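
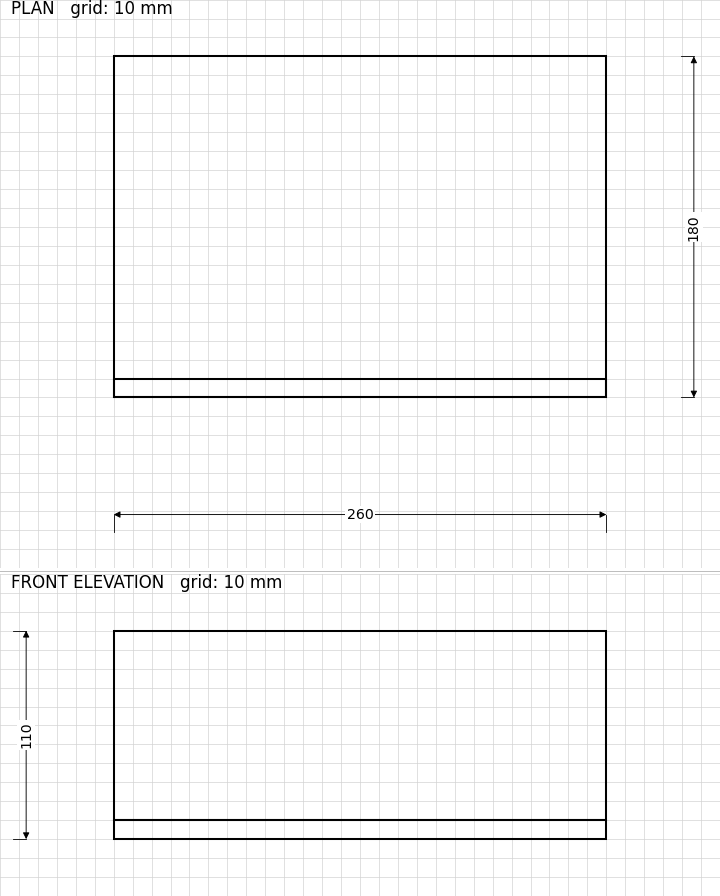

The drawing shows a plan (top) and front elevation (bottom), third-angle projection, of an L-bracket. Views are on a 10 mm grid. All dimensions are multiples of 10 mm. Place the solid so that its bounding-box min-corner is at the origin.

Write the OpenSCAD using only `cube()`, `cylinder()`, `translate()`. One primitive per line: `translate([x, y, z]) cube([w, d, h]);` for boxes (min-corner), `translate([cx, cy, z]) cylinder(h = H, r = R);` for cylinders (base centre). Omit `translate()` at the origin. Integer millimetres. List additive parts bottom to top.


cube([260, 180, 10]);
translate([0, 0, 10]) cube([260, 10, 100]);


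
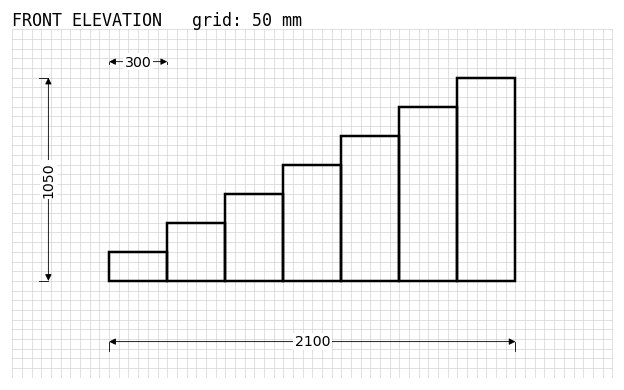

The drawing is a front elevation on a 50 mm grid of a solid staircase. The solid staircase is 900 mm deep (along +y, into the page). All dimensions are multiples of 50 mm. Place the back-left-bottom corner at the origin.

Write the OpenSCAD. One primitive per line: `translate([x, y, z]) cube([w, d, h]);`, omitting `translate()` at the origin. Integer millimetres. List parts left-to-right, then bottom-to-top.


cube([300, 900, 150]);
translate([300, 0, 0]) cube([300, 900, 300]);
translate([600, 0, 0]) cube([300, 900, 450]);
translate([900, 0, 0]) cube([300, 900, 600]);
translate([1200, 0, 0]) cube([300, 900, 750]);
translate([1500, 0, 0]) cube([300, 900, 900]);
translate([1800, 0, 0]) cube([300, 900, 1050]);


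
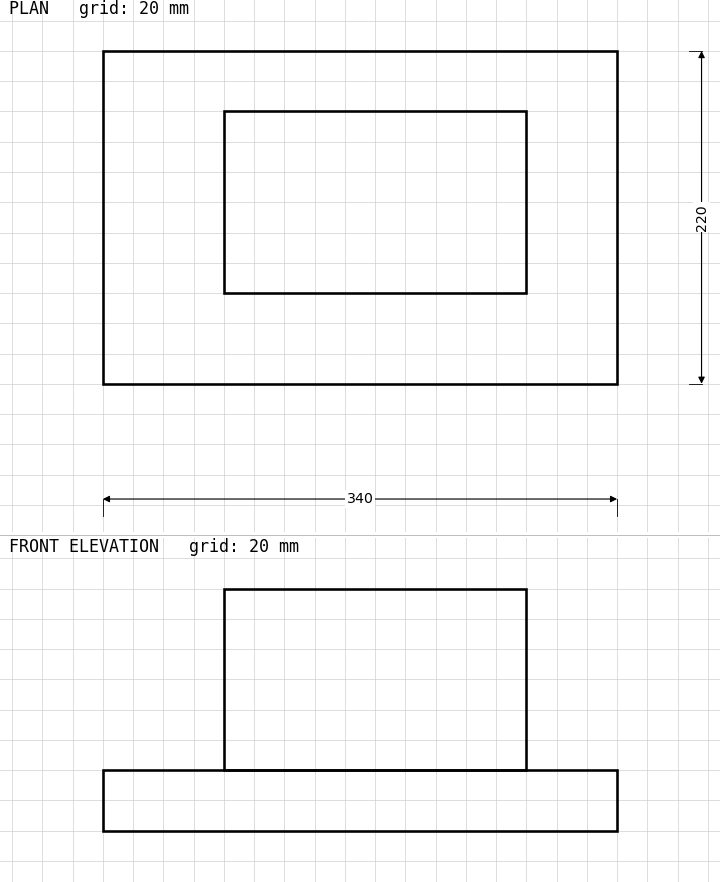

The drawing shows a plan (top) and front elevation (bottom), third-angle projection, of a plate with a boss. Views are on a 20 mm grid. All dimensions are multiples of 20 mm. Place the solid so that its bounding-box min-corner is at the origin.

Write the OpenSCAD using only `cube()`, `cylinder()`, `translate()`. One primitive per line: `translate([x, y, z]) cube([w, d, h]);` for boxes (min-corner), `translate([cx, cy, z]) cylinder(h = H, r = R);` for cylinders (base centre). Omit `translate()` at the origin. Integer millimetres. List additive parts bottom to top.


cube([340, 220, 40]);
translate([80, 60, 40]) cube([200, 120, 120]);


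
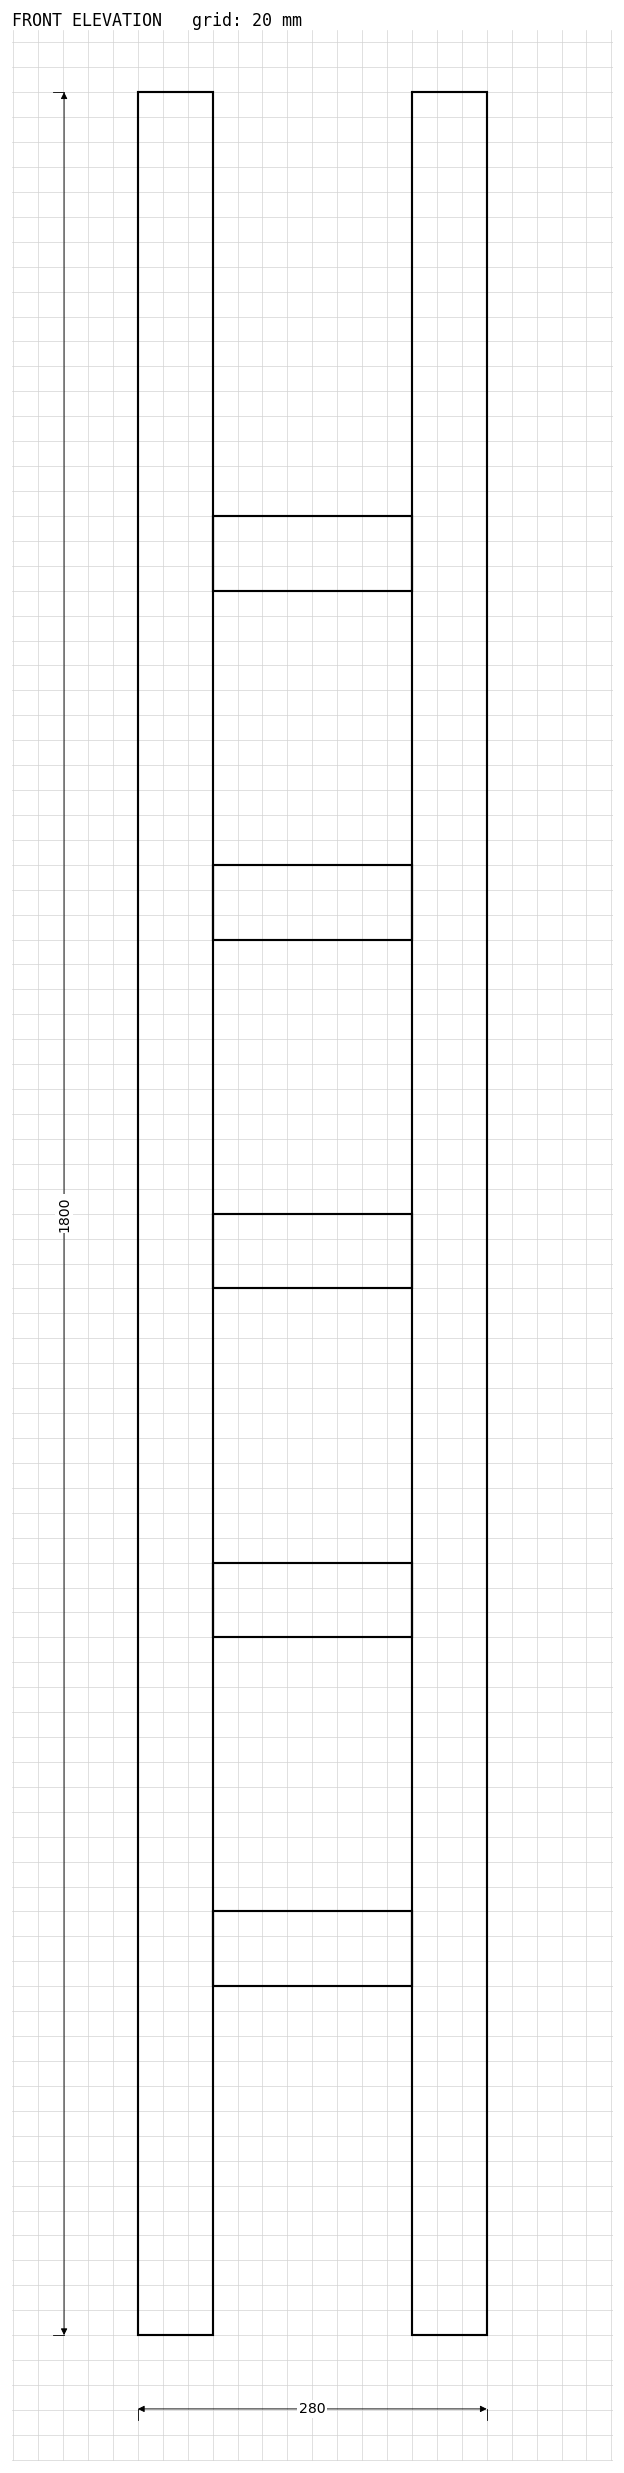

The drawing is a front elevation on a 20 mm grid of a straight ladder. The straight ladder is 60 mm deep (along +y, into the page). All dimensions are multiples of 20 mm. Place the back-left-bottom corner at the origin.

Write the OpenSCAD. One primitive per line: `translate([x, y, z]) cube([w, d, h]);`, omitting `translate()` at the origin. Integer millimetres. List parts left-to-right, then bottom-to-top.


cube([60, 60, 1800]);
translate([60, 0, 280]) cube([160, 60, 60]);
translate([60, 0, 560]) cube([160, 60, 60]);
translate([60, 0, 840]) cube([160, 60, 60]);
translate([60, 0, 1120]) cube([160, 60, 60]);
translate([60, 0, 1400]) cube([160, 60, 60]);
translate([220, 0, 0]) cube([60, 60, 1800]);


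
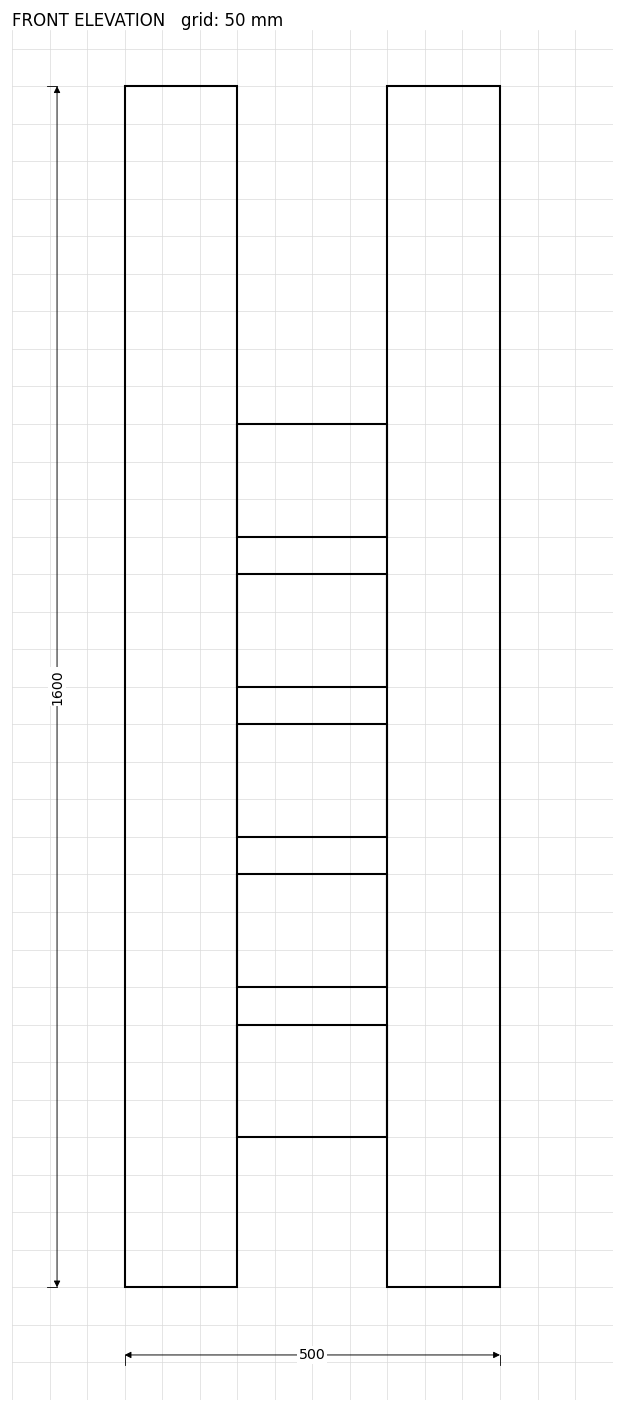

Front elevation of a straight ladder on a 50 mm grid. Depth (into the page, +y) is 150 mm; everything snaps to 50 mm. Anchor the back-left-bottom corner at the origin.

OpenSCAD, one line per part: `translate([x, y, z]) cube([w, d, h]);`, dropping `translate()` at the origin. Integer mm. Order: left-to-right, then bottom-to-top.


cube([150, 150, 1600]);
translate([150, 0, 200]) cube([200, 150, 150]);
translate([150, 0, 400]) cube([200, 150, 150]);
translate([150, 0, 600]) cube([200, 150, 150]);
translate([150, 0, 800]) cube([200, 150, 150]);
translate([150, 0, 1000]) cube([200, 150, 150]);
translate([350, 0, 0]) cube([150, 150, 1600]);


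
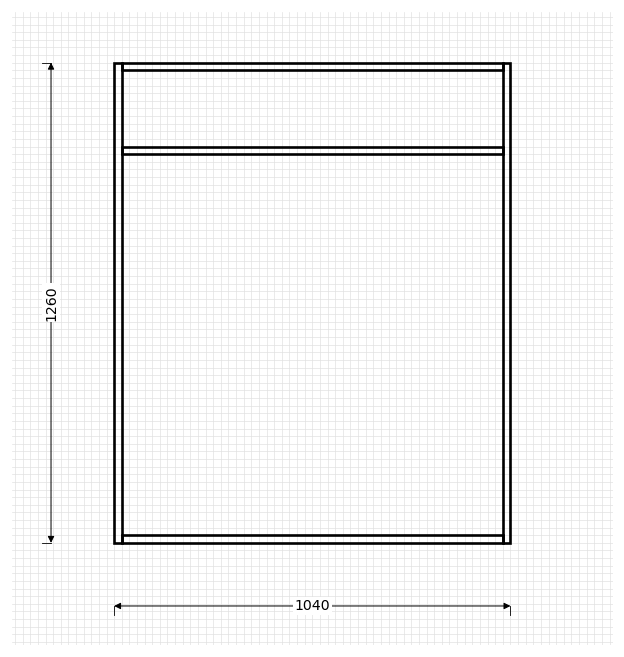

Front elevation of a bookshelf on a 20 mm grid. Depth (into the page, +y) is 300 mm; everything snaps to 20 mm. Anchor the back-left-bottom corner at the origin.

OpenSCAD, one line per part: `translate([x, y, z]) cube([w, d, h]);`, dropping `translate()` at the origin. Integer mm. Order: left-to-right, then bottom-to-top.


cube([20, 300, 1260]);
translate([20, 0, 0]) cube([1000, 300, 20]);
translate([20, 0, 1020]) cube([1000, 300, 20]);
translate([20, 0, 1240]) cube([1000, 300, 20]);
translate([1020, 0, 0]) cube([20, 300, 1260]);


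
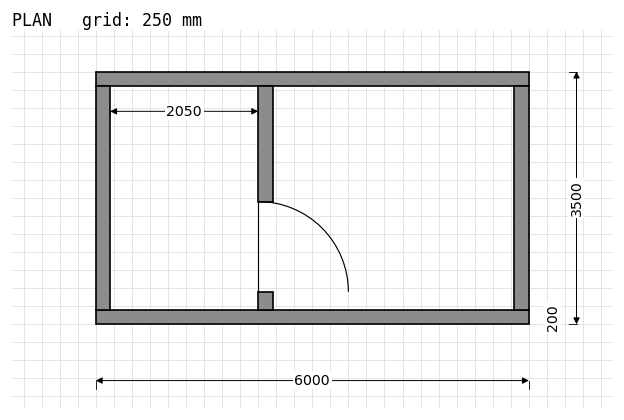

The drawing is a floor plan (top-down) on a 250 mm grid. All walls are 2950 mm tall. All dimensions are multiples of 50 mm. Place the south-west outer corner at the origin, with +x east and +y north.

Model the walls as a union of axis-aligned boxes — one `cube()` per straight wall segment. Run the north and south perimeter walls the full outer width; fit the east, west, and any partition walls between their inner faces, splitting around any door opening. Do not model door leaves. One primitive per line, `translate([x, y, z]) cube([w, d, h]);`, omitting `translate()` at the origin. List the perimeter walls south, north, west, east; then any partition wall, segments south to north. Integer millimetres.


cube([6000, 200, 2950]);
translate([0, 3300, 0]) cube([6000, 200, 2950]);
translate([0, 200, 0]) cube([200, 3100, 2950]);
translate([5800, 200, 0]) cube([200, 3100, 2950]);
translate([2250, 200, 0]) cube([200, 250, 2950]);
translate([2250, 1700, 0]) cube([200, 1600, 2950]);


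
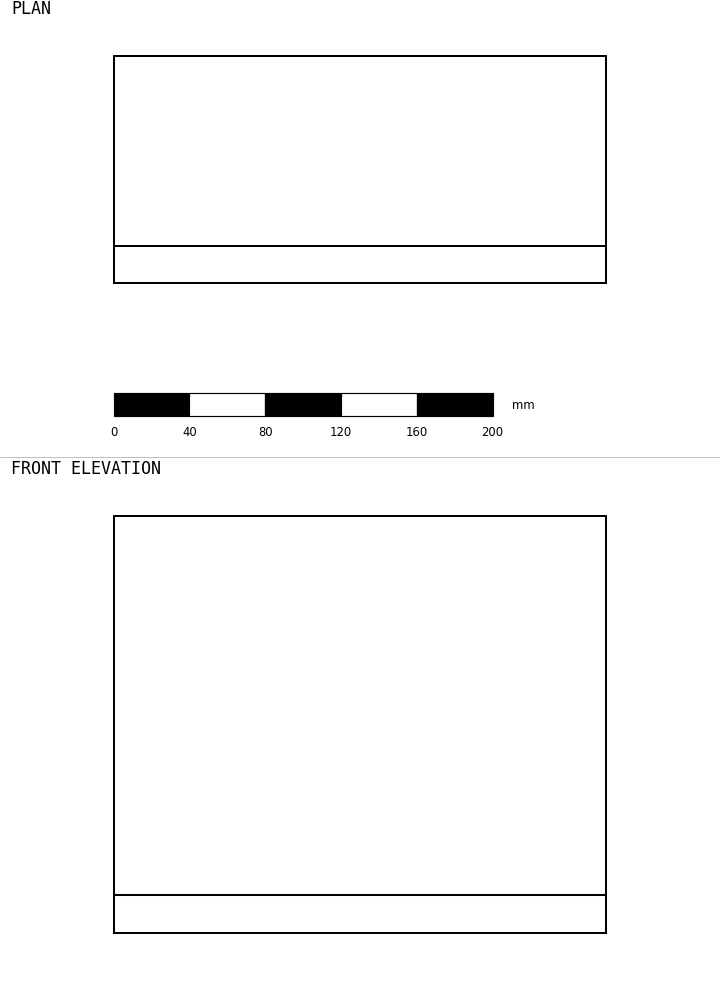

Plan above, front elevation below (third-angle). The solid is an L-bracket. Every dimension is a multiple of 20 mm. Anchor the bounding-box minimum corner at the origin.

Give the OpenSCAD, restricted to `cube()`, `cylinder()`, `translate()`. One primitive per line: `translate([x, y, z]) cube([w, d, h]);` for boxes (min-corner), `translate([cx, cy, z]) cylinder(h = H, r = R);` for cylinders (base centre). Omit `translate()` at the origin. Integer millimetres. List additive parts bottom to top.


cube([260, 120, 20]);
translate([0, 0, 20]) cube([260, 20, 200]);


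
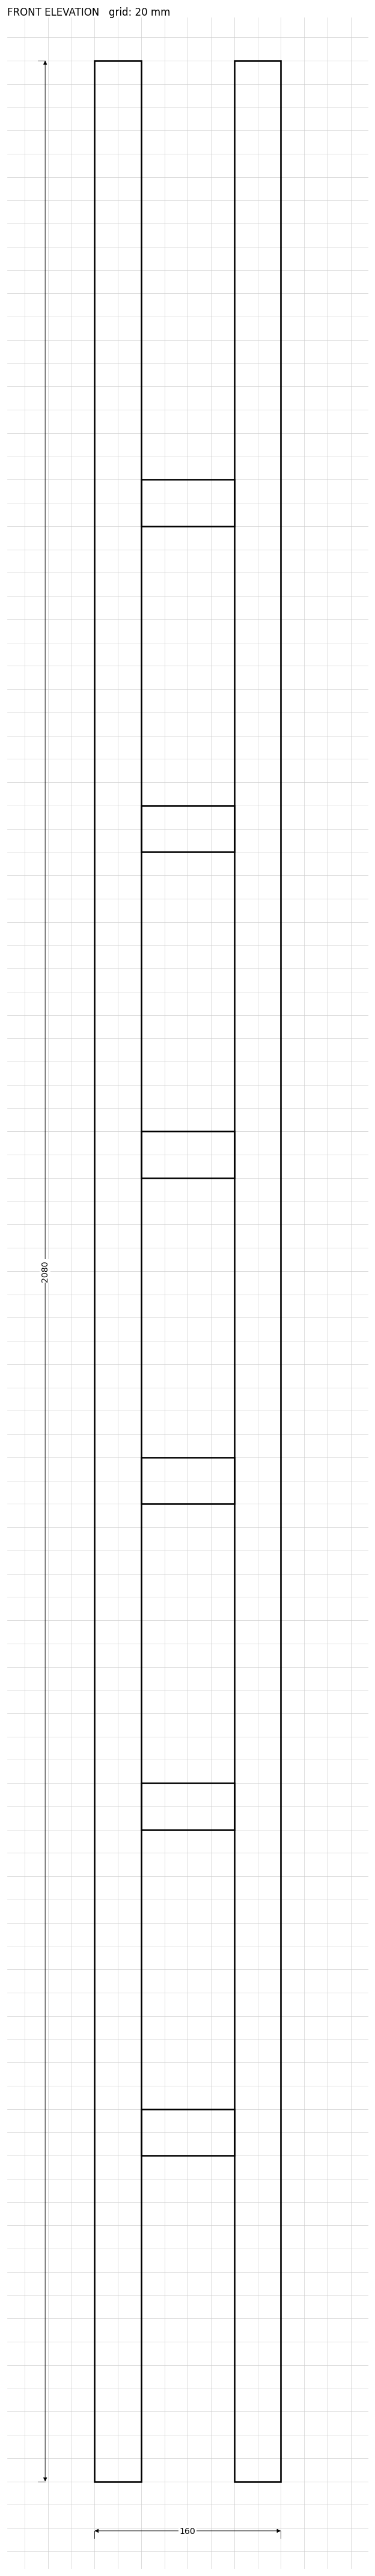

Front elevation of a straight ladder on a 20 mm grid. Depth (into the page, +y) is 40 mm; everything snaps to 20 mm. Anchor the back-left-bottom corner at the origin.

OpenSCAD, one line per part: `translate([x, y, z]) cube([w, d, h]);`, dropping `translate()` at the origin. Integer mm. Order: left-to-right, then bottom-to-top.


cube([40, 40, 2080]);
translate([40, 0, 280]) cube([80, 40, 40]);
translate([40, 0, 560]) cube([80, 40, 40]);
translate([40, 0, 840]) cube([80, 40, 40]);
translate([40, 0, 1120]) cube([80, 40, 40]);
translate([40, 0, 1400]) cube([80, 40, 40]);
translate([40, 0, 1680]) cube([80, 40, 40]);
translate([120, 0, 0]) cube([40, 40, 2080]);


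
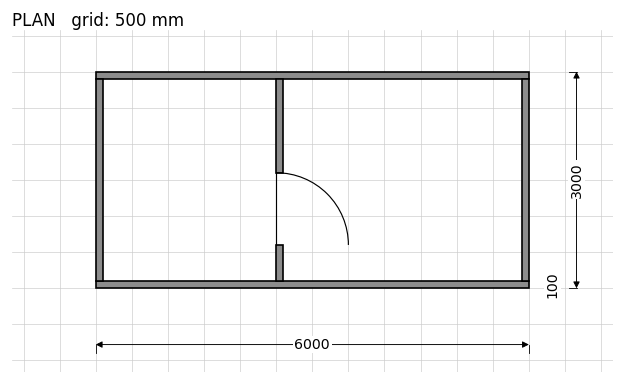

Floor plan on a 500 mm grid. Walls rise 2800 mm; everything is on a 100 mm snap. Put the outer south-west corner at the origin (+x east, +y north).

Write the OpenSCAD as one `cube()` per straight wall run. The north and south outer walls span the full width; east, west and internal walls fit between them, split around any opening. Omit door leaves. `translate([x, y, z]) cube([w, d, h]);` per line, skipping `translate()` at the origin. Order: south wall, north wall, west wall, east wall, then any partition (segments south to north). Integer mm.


cube([6000, 100, 2800]);
translate([0, 2900, 0]) cube([6000, 100, 2800]);
translate([0, 100, 0]) cube([100, 2800, 2800]);
translate([5900, 100, 0]) cube([100, 2800, 2800]);
translate([2500, 100, 0]) cube([100, 500, 2800]);
translate([2500, 1600, 0]) cube([100, 1300, 2800]);


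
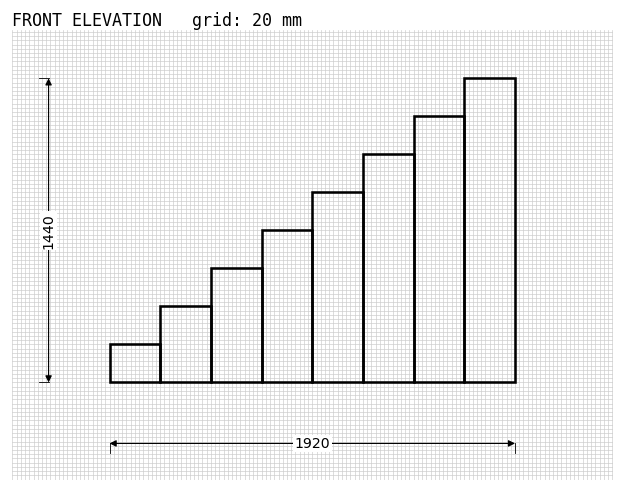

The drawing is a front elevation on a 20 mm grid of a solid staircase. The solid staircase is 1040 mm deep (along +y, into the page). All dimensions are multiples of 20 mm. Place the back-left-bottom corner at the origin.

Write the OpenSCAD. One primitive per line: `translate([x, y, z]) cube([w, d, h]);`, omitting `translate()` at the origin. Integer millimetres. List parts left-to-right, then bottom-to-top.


cube([240, 1040, 180]);
translate([240, 0, 0]) cube([240, 1040, 360]);
translate([480, 0, 0]) cube([240, 1040, 540]);
translate([720, 0, 0]) cube([240, 1040, 720]);
translate([960, 0, 0]) cube([240, 1040, 900]);
translate([1200, 0, 0]) cube([240, 1040, 1080]);
translate([1440, 0, 0]) cube([240, 1040, 1260]);
translate([1680, 0, 0]) cube([240, 1040, 1440]);


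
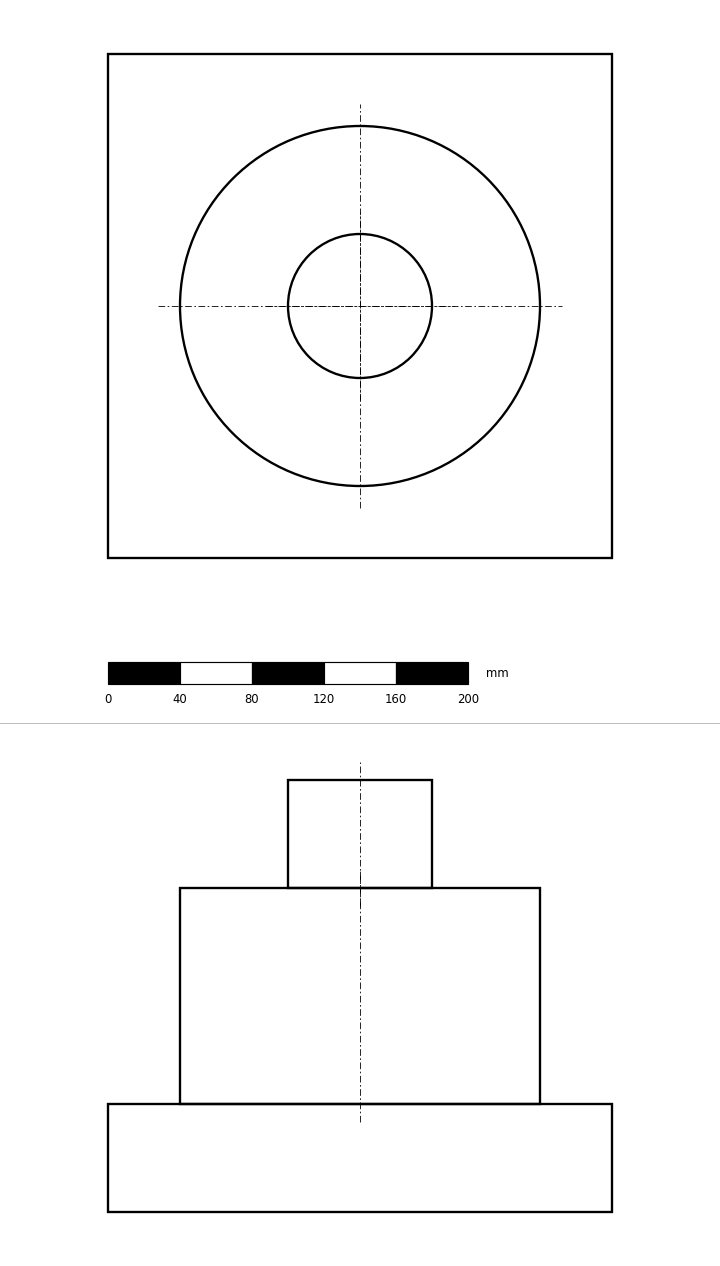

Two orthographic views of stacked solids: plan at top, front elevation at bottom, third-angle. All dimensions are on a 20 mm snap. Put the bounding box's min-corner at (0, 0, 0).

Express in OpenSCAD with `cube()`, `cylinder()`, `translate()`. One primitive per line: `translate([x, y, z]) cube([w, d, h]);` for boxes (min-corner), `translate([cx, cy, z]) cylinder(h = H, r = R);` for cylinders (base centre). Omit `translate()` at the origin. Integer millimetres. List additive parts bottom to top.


cube([280, 280, 60]);
translate([140, 140, 60]) cylinder(h = 120, r = 100);
translate([140, 140, 180]) cylinder(h = 60, r = 40);


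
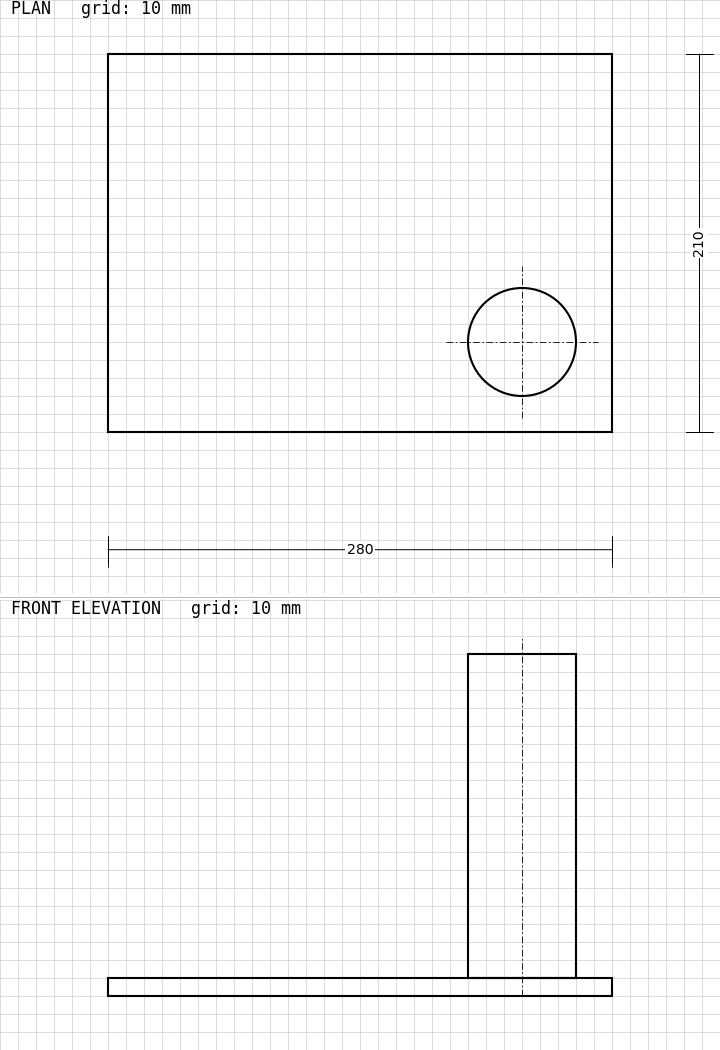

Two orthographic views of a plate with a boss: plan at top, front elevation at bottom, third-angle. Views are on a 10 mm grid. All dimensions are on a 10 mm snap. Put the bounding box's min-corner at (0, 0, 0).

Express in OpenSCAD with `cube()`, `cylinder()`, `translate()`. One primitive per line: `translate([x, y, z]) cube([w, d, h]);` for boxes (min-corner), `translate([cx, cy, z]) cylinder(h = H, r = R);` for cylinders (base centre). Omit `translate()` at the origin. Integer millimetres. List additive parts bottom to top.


cube([280, 210, 10]);
translate([230, 50, 10]) cylinder(h = 180, r = 30);


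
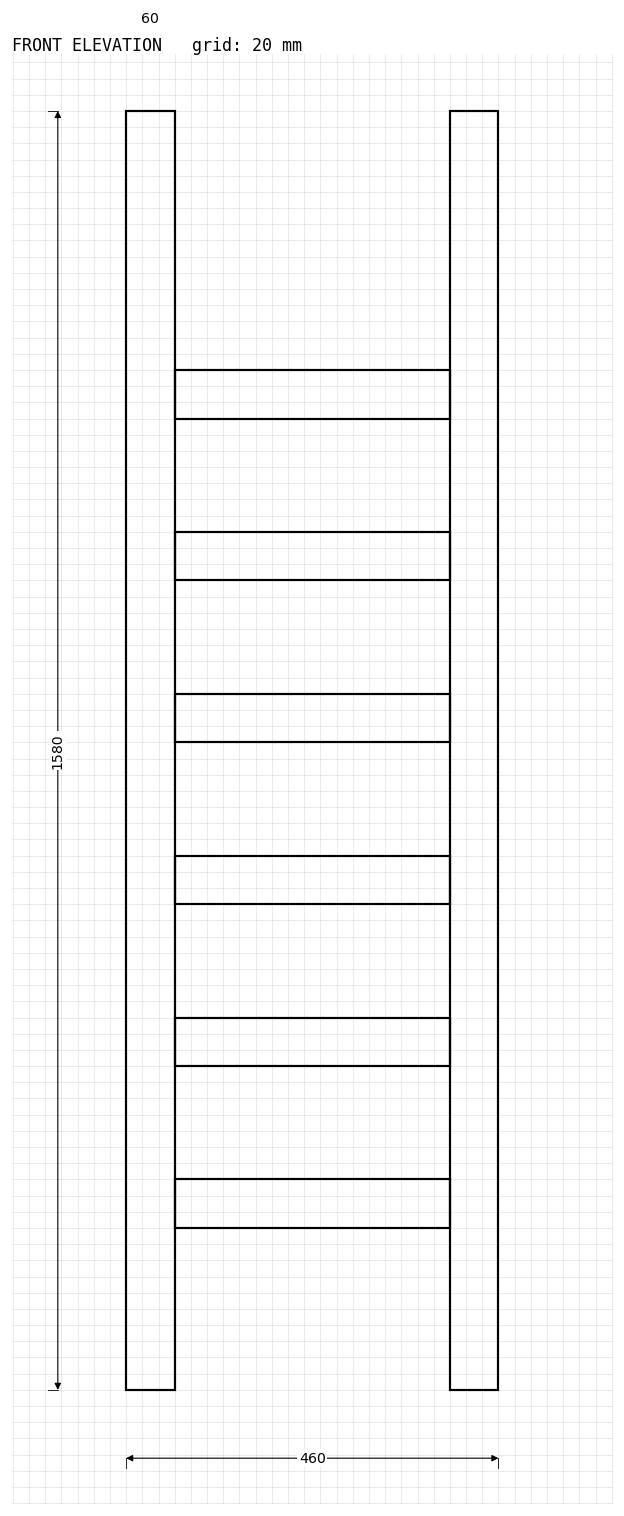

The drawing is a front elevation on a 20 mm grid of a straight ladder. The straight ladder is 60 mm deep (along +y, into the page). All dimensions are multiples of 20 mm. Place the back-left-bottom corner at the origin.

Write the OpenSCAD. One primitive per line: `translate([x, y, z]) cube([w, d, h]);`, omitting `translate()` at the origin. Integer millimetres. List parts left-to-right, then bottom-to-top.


cube([60, 60, 1580]);
translate([60, 0, 200]) cube([340, 60, 60]);
translate([60, 0, 400]) cube([340, 60, 60]);
translate([60, 0, 600]) cube([340, 60, 60]);
translate([60, 0, 800]) cube([340, 60, 60]);
translate([60, 0, 1000]) cube([340, 60, 60]);
translate([60, 0, 1200]) cube([340, 60, 60]);
translate([400, 0, 0]) cube([60, 60, 1580]);


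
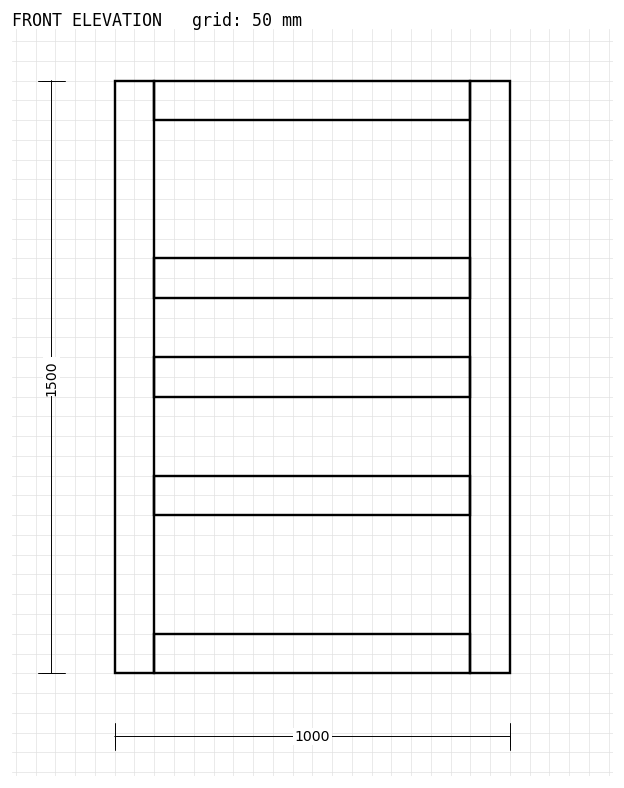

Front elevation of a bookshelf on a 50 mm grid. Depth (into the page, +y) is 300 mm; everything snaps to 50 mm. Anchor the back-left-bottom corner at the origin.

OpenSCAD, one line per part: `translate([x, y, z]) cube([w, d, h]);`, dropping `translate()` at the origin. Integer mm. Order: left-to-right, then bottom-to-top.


cube([100, 300, 1500]);
translate([100, 0, 0]) cube([800, 300, 100]);
translate([100, 0, 400]) cube([800, 300, 100]);
translate([100, 0, 700]) cube([800, 300, 100]);
translate([100, 0, 950]) cube([800, 300, 100]);
translate([100, 0, 1400]) cube([800, 300, 100]);
translate([900, 0, 0]) cube([100, 300, 1500]);


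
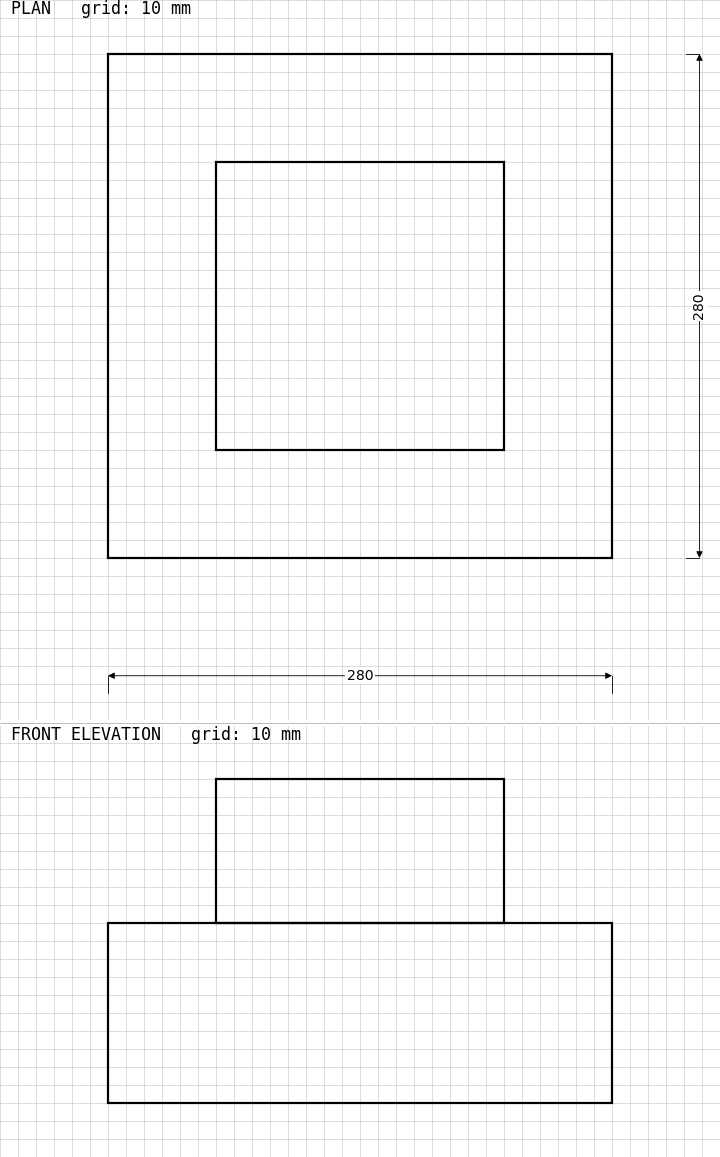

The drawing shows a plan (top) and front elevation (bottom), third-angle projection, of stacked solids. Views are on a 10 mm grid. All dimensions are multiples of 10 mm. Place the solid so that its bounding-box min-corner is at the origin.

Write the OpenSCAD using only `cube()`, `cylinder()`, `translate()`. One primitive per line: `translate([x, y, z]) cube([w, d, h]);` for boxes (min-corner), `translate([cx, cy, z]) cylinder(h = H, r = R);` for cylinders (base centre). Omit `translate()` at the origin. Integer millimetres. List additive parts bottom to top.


cube([280, 280, 100]);
translate([60, 60, 100]) cube([160, 160, 80]);


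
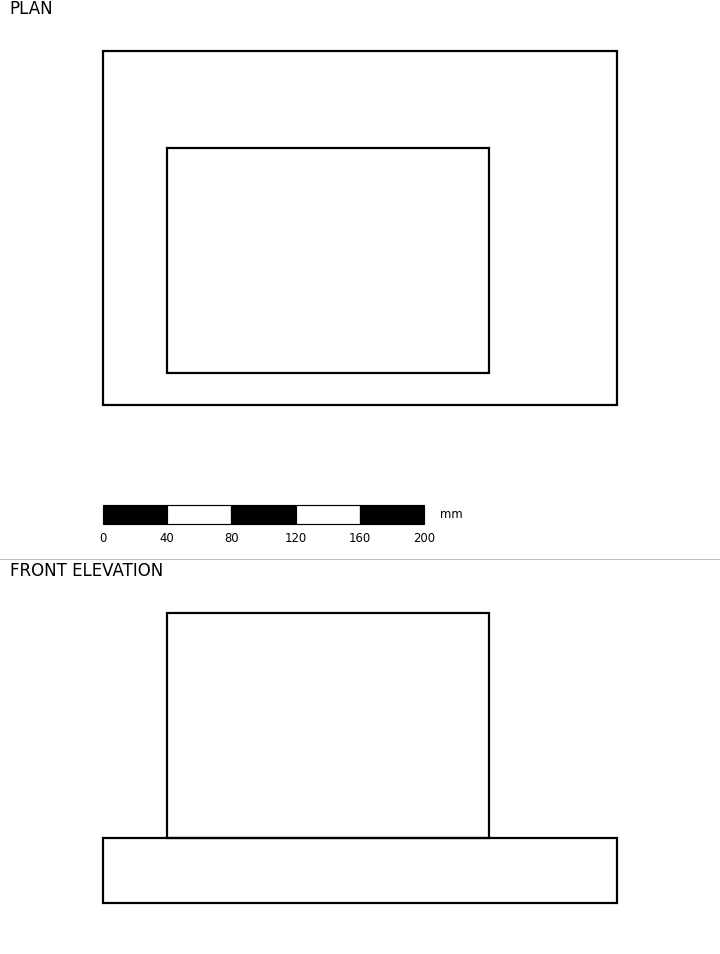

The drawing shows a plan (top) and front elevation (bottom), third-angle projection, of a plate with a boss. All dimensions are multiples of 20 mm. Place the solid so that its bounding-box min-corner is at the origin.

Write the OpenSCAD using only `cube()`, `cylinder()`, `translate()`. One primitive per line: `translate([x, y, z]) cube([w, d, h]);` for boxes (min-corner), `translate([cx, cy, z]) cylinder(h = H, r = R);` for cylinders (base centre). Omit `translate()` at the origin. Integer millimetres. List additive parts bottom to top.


cube([320, 220, 40]);
translate([40, 20, 40]) cube([200, 140, 140]);


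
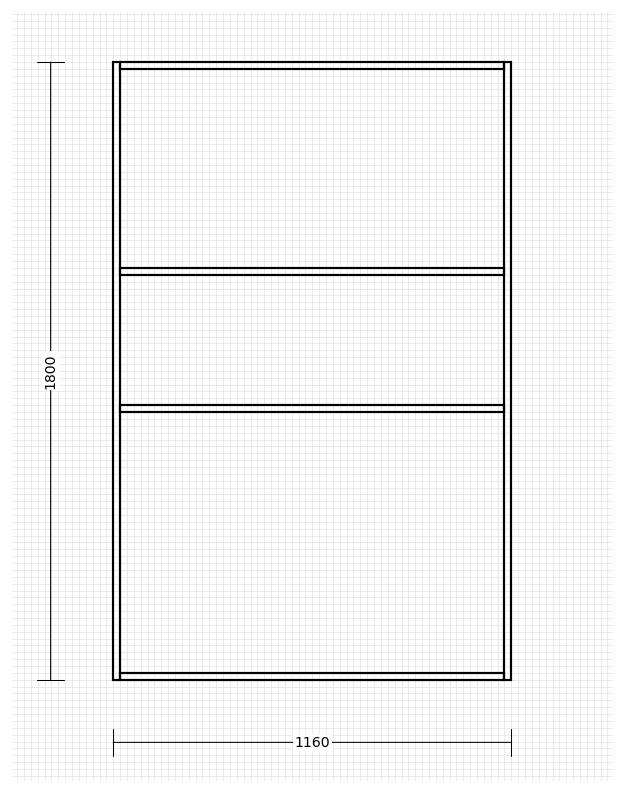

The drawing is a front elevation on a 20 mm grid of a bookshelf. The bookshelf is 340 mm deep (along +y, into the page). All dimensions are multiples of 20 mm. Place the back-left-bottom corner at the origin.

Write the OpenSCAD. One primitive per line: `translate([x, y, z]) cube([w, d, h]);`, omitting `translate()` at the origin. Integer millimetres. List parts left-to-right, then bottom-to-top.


cube([20, 340, 1800]);
translate([20, 0, 0]) cube([1120, 340, 20]);
translate([20, 0, 780]) cube([1120, 340, 20]);
translate([20, 0, 1180]) cube([1120, 340, 20]);
translate([20, 0, 1780]) cube([1120, 340, 20]);
translate([1140, 0, 0]) cube([20, 340, 1800]);


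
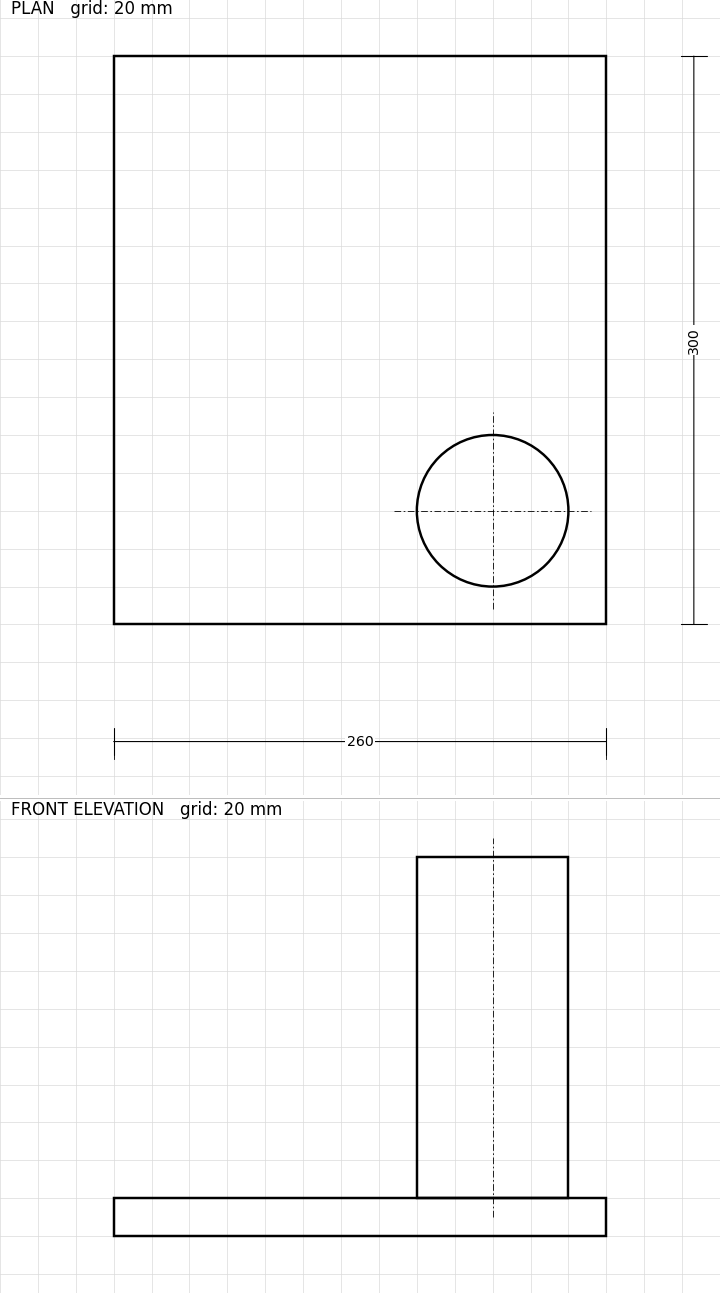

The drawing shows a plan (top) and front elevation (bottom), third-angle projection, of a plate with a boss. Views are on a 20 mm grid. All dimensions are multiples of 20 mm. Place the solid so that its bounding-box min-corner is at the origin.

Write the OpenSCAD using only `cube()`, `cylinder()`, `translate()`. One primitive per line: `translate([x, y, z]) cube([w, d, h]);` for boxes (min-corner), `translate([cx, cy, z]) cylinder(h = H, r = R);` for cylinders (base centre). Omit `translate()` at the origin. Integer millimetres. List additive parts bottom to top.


cube([260, 300, 20]);
translate([200, 60, 20]) cylinder(h = 180, r = 40);


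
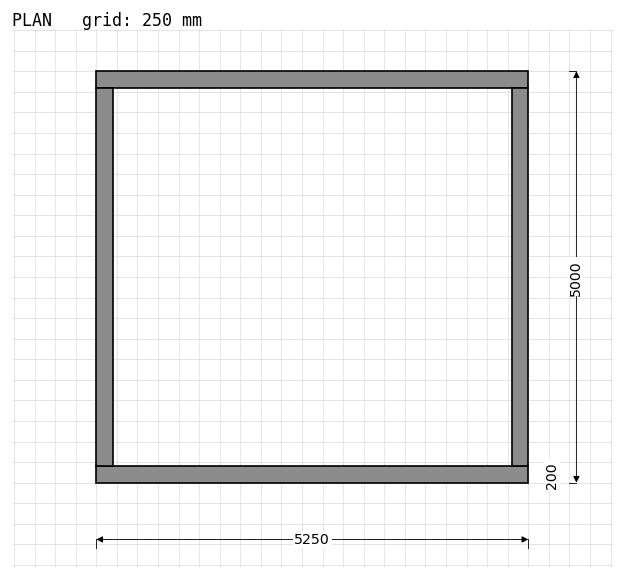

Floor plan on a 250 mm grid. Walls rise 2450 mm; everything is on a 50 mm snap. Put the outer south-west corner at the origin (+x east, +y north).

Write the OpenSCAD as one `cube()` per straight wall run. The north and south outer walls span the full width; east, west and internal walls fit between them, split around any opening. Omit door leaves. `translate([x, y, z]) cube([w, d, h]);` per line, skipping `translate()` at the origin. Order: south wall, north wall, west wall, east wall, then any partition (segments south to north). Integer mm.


cube([5250, 200, 2450]);
translate([0, 4800, 0]) cube([5250, 200, 2450]);
translate([0, 200, 0]) cube([200, 4600, 2450]);
translate([5050, 200, 0]) cube([200, 4600, 2450]);


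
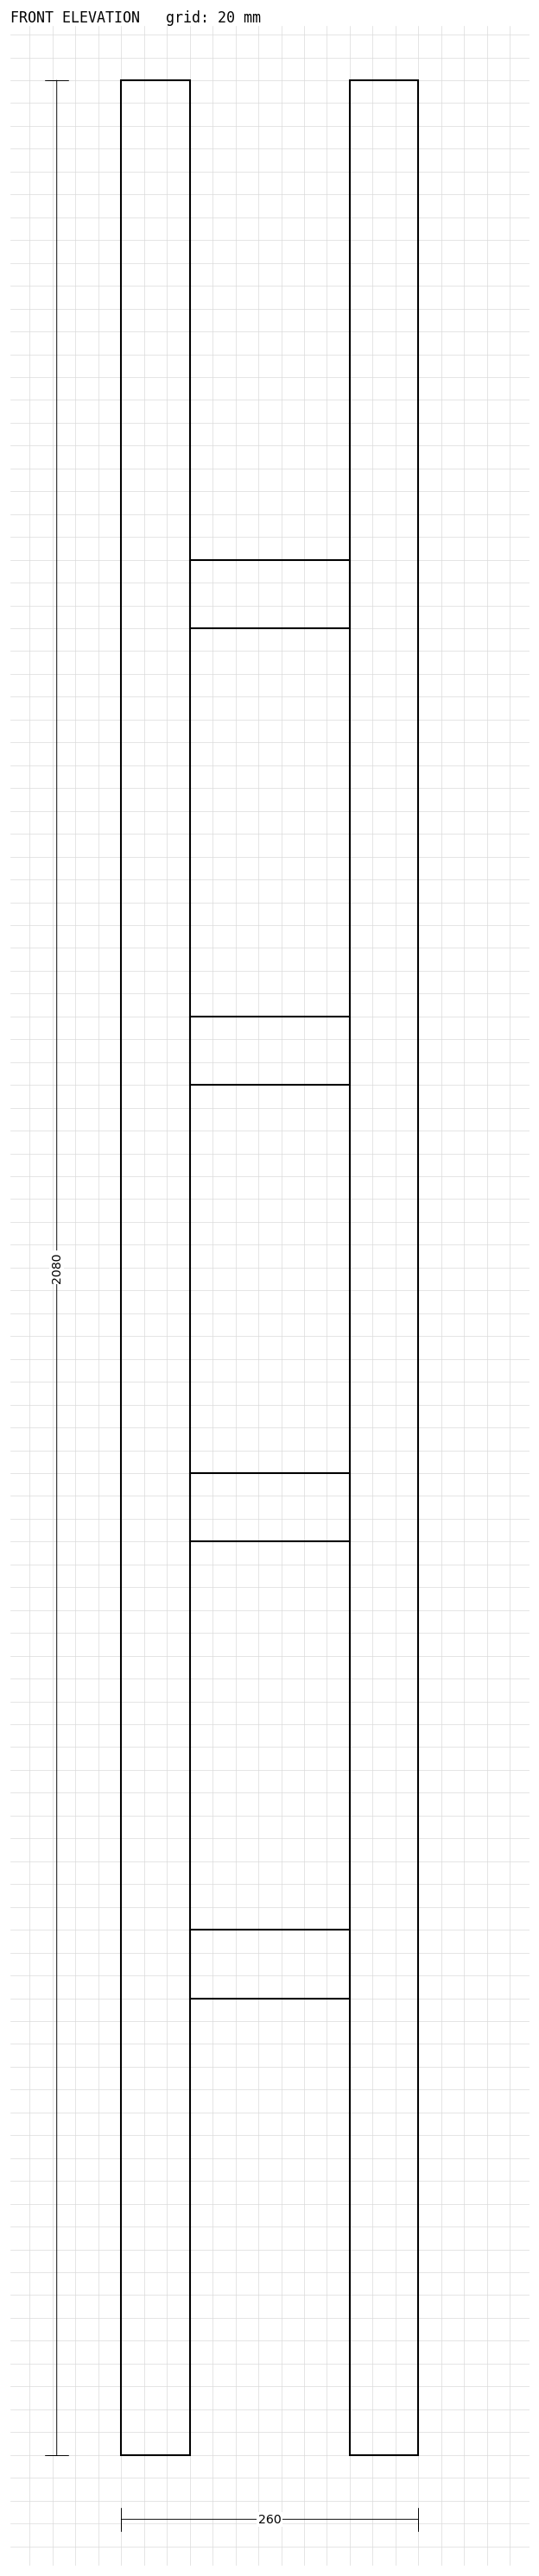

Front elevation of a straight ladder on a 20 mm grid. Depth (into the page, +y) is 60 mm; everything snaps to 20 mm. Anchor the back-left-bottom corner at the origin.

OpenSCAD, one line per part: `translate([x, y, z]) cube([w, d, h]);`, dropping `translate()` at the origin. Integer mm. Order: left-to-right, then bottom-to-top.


cube([60, 60, 2080]);
translate([60, 0, 400]) cube([140, 60, 60]);
translate([60, 0, 800]) cube([140, 60, 60]);
translate([60, 0, 1200]) cube([140, 60, 60]);
translate([60, 0, 1600]) cube([140, 60, 60]);
translate([200, 0, 0]) cube([60, 60, 2080]);


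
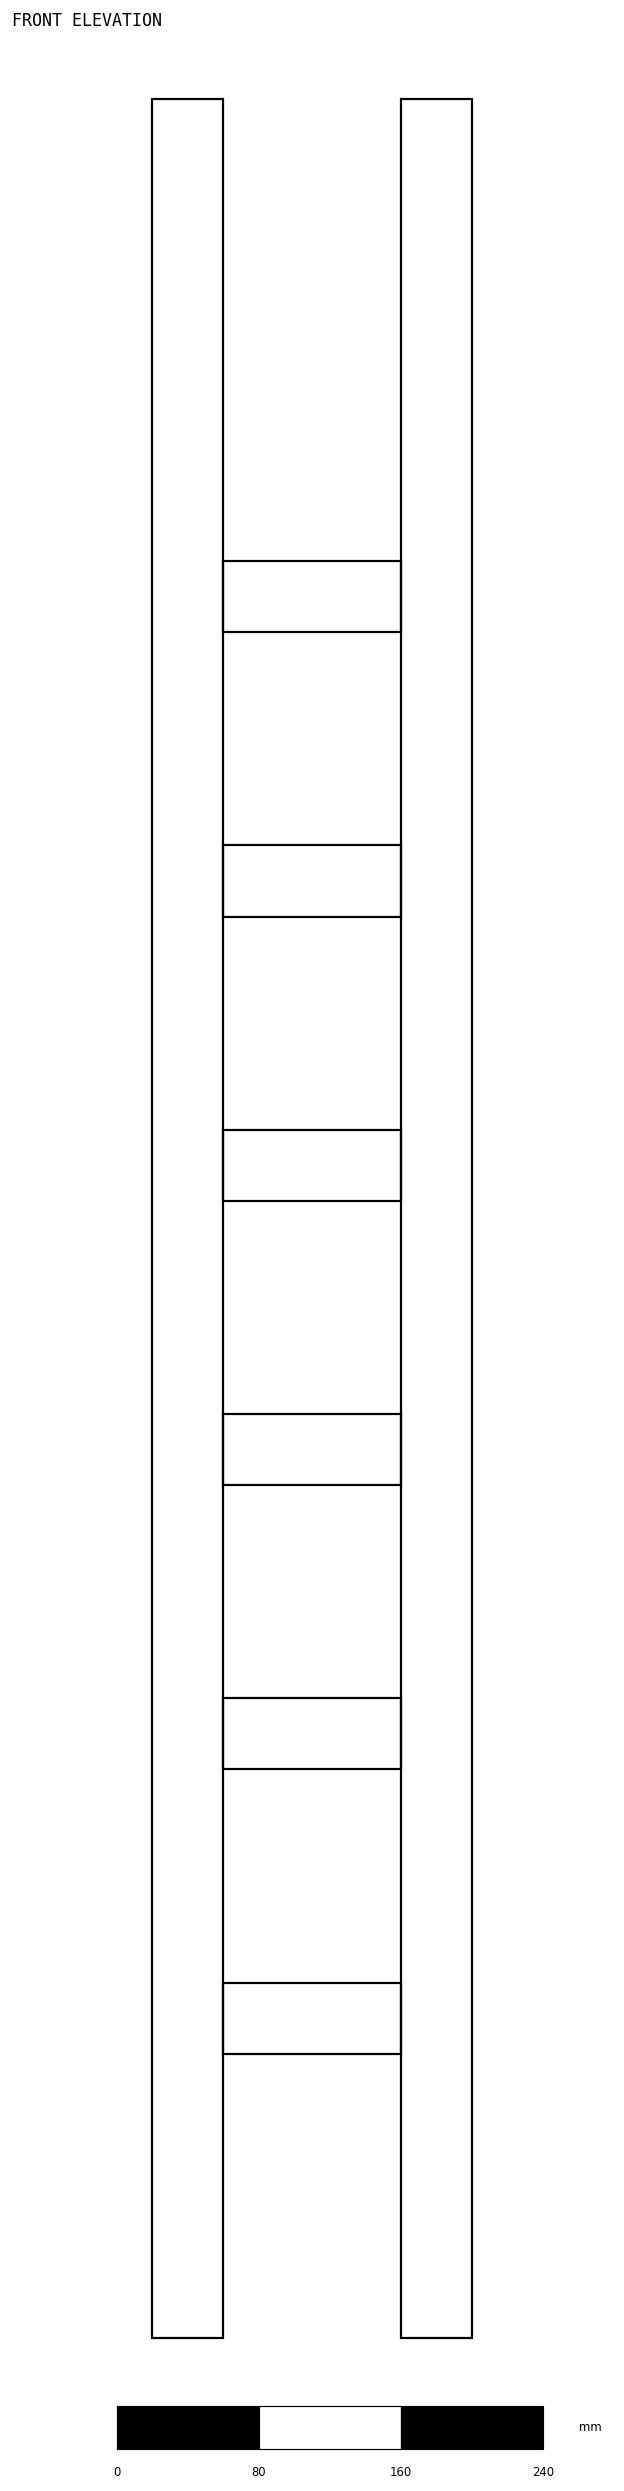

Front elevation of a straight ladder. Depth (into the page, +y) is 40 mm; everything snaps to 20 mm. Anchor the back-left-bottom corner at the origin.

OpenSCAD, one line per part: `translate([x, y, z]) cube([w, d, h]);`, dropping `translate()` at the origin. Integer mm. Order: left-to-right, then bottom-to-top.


cube([40, 40, 1260]);
translate([40, 0, 160]) cube([100, 40, 40]);
translate([40, 0, 320]) cube([100, 40, 40]);
translate([40, 0, 480]) cube([100, 40, 40]);
translate([40, 0, 640]) cube([100, 40, 40]);
translate([40, 0, 800]) cube([100, 40, 40]);
translate([40, 0, 960]) cube([100, 40, 40]);
translate([140, 0, 0]) cube([40, 40, 1260]);


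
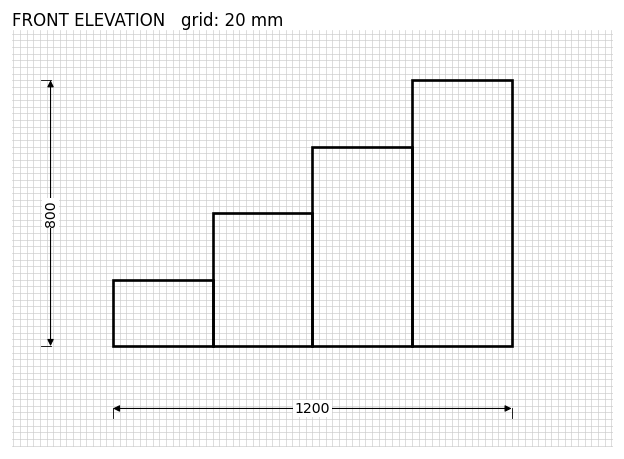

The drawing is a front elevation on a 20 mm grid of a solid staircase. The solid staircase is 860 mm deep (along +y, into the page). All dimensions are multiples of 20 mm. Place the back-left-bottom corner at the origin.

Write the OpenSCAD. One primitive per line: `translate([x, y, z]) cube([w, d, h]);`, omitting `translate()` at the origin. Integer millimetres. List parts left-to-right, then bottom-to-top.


cube([300, 860, 200]);
translate([300, 0, 0]) cube([300, 860, 400]);
translate([600, 0, 0]) cube([300, 860, 600]);
translate([900, 0, 0]) cube([300, 860, 800]);


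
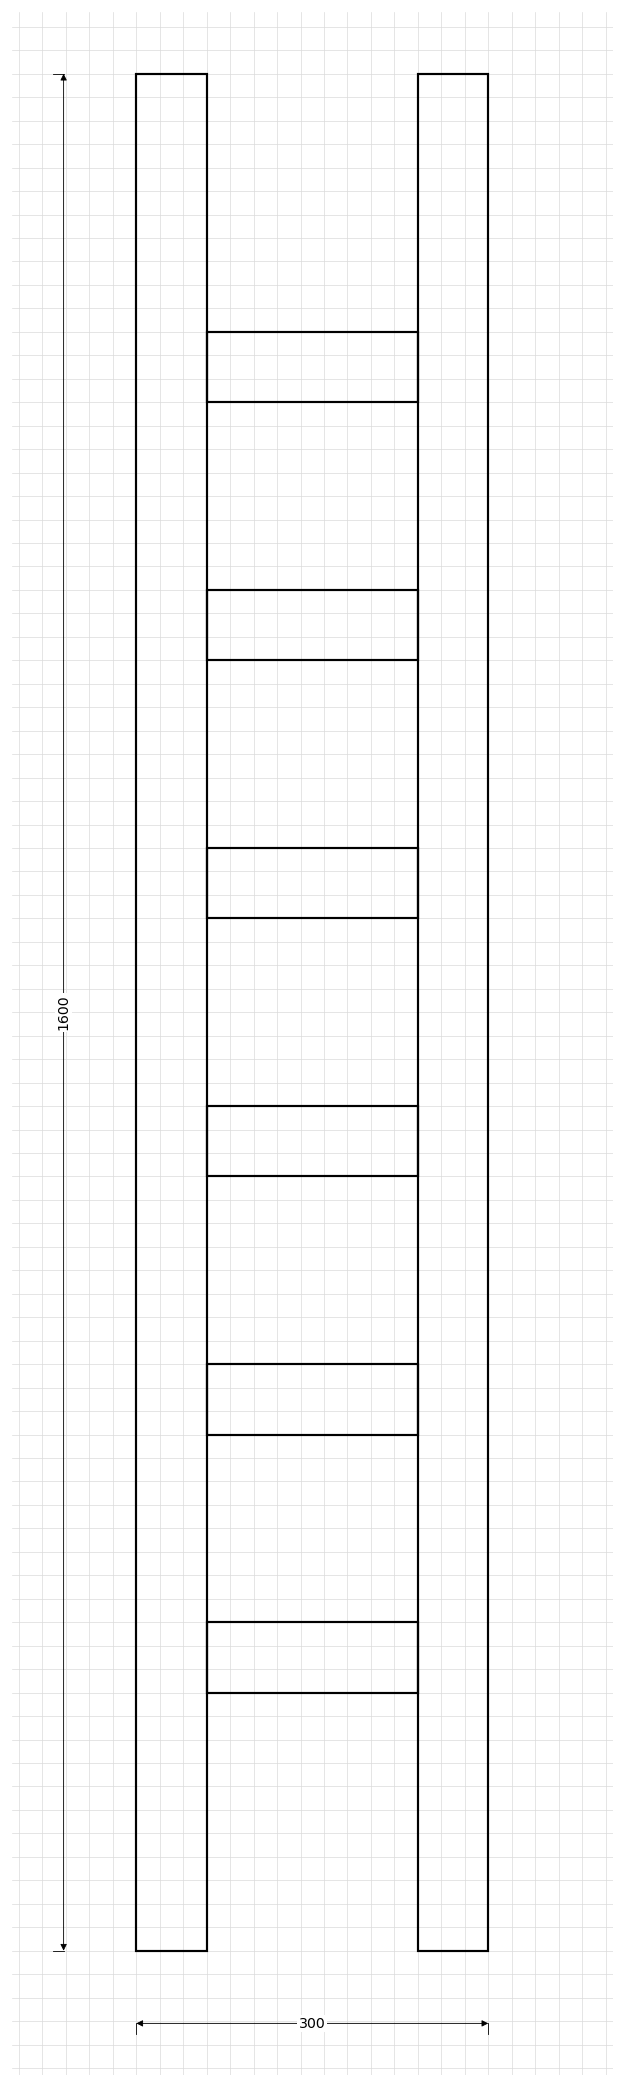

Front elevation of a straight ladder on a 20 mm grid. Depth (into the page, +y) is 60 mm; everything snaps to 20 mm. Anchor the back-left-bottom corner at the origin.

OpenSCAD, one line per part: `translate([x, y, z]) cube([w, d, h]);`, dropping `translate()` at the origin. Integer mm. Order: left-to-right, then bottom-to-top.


cube([60, 60, 1600]);
translate([60, 0, 220]) cube([180, 60, 60]);
translate([60, 0, 440]) cube([180, 60, 60]);
translate([60, 0, 660]) cube([180, 60, 60]);
translate([60, 0, 880]) cube([180, 60, 60]);
translate([60, 0, 1100]) cube([180, 60, 60]);
translate([60, 0, 1320]) cube([180, 60, 60]);
translate([240, 0, 0]) cube([60, 60, 1600]);


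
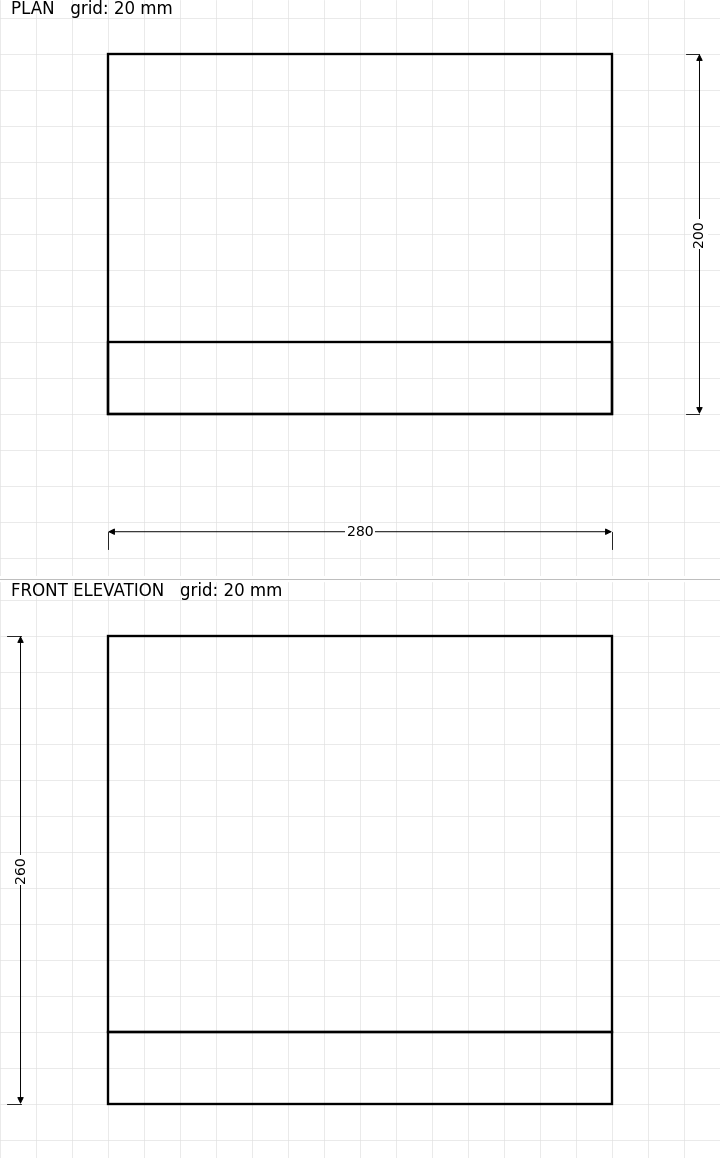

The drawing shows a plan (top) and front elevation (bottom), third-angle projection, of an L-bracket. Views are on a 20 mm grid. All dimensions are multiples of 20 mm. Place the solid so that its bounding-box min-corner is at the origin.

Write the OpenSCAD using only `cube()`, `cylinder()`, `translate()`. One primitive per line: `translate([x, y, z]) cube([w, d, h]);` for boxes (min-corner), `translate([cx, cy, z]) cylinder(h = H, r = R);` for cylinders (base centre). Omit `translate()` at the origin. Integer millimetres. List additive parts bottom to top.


cube([280, 200, 40]);
translate([0, 0, 40]) cube([280, 40, 220]);


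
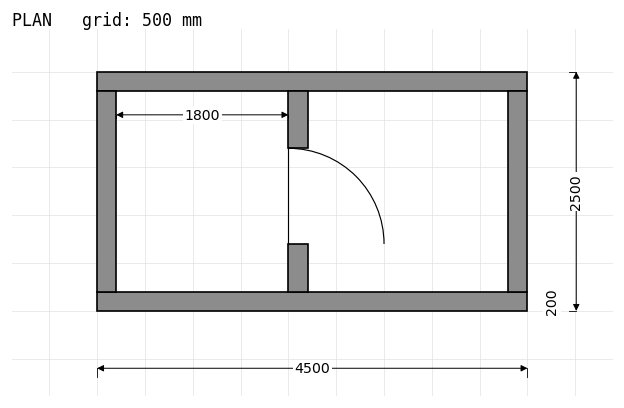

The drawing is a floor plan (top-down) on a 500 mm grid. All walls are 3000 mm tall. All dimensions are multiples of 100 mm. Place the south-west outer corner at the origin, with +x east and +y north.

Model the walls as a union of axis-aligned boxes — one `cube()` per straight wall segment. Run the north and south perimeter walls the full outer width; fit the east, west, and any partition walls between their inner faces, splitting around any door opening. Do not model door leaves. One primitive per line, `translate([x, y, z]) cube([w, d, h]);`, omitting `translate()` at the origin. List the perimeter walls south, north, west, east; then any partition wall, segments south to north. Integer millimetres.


cube([4500, 200, 3000]);
translate([0, 2300, 0]) cube([4500, 200, 3000]);
translate([0, 200, 0]) cube([200, 2100, 3000]);
translate([4300, 200, 0]) cube([200, 2100, 3000]);
translate([2000, 200, 0]) cube([200, 500, 3000]);
translate([2000, 1700, 0]) cube([200, 600, 3000]);


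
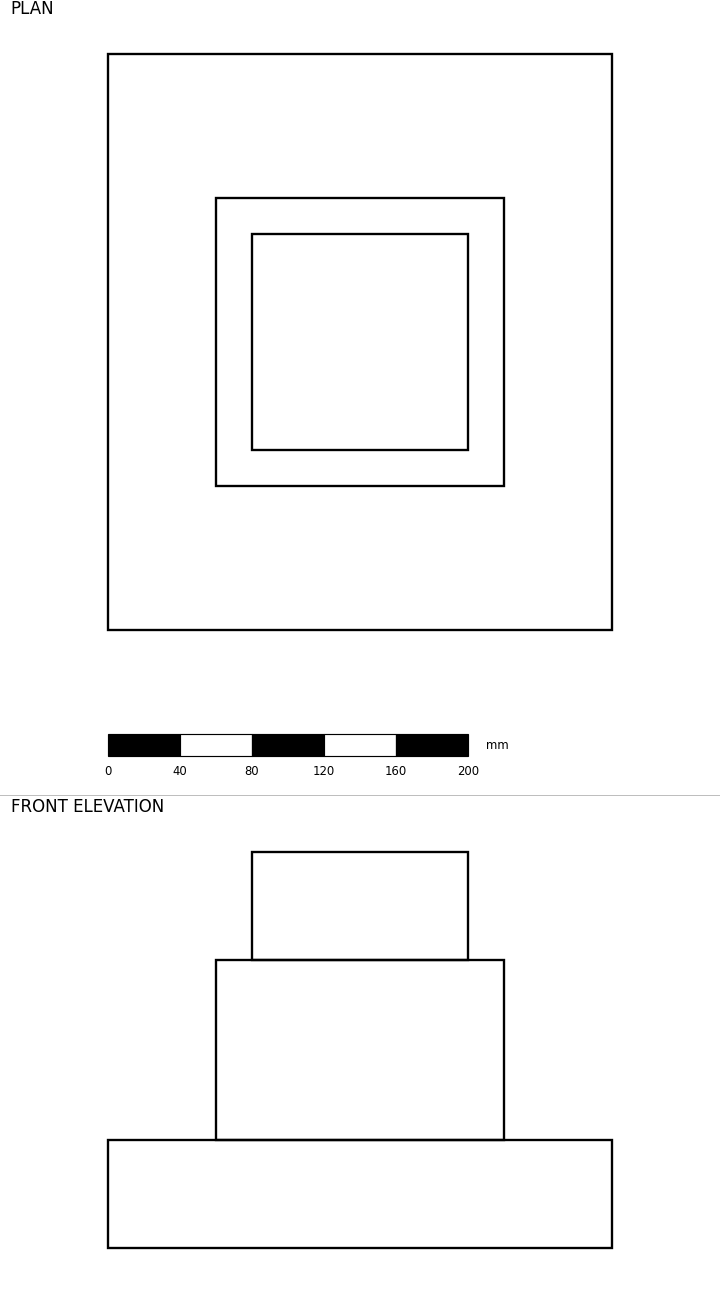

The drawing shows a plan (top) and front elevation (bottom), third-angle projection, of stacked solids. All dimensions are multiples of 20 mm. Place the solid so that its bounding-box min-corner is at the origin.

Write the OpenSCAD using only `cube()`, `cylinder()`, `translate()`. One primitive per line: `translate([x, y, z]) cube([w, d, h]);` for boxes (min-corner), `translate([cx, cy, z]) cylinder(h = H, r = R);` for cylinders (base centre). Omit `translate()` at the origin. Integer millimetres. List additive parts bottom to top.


cube([280, 320, 60]);
translate([60, 80, 60]) cube([160, 160, 100]);
translate([80, 100, 160]) cube([120, 120, 60]);


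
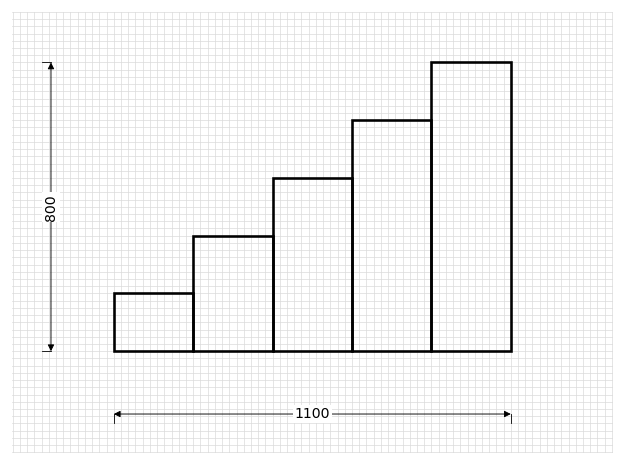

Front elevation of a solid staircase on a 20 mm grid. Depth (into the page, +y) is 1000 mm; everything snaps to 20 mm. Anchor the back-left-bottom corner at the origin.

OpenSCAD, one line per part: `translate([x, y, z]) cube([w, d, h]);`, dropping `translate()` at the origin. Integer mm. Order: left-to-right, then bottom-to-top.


cube([220, 1000, 160]);
translate([220, 0, 0]) cube([220, 1000, 320]);
translate([440, 0, 0]) cube([220, 1000, 480]);
translate([660, 0, 0]) cube([220, 1000, 640]);
translate([880, 0, 0]) cube([220, 1000, 800]);


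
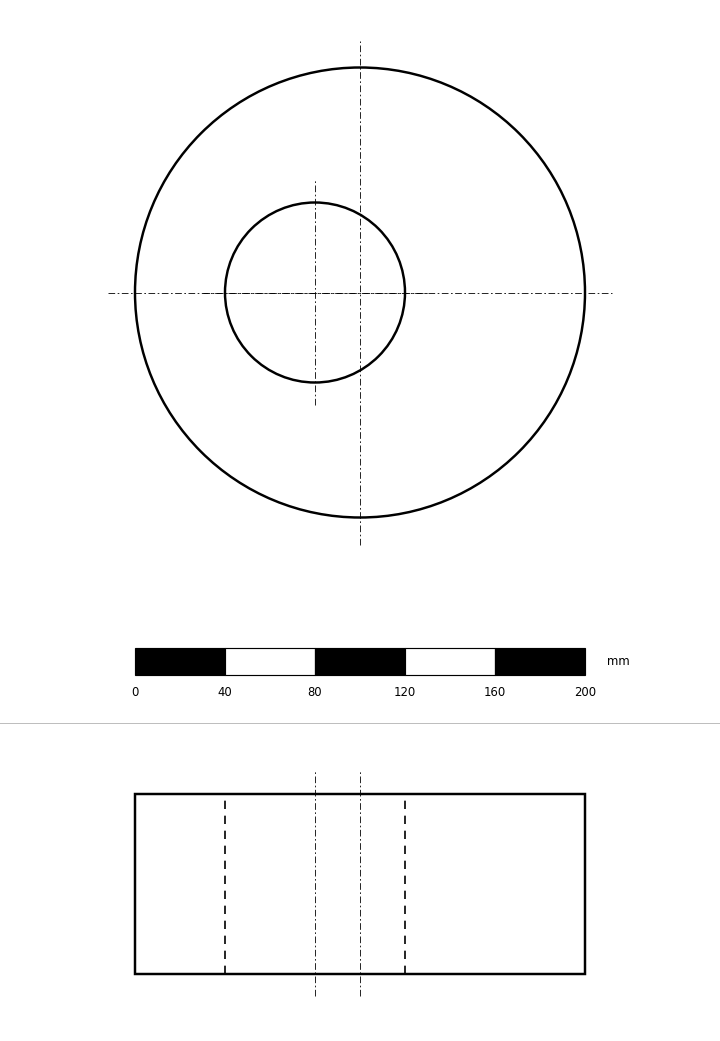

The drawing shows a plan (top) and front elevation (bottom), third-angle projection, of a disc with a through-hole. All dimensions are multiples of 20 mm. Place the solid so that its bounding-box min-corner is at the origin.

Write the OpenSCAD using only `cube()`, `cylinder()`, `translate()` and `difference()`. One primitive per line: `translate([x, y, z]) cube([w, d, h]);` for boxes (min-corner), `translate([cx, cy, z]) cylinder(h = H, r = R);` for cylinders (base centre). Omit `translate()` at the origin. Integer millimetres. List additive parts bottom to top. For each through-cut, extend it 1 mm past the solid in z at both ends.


difference() {
  translate([100, 100, 0]) cylinder(h = 80, r = 100);
  translate([80, 100, -1]) cylinder(h = 82, r = 40);
}


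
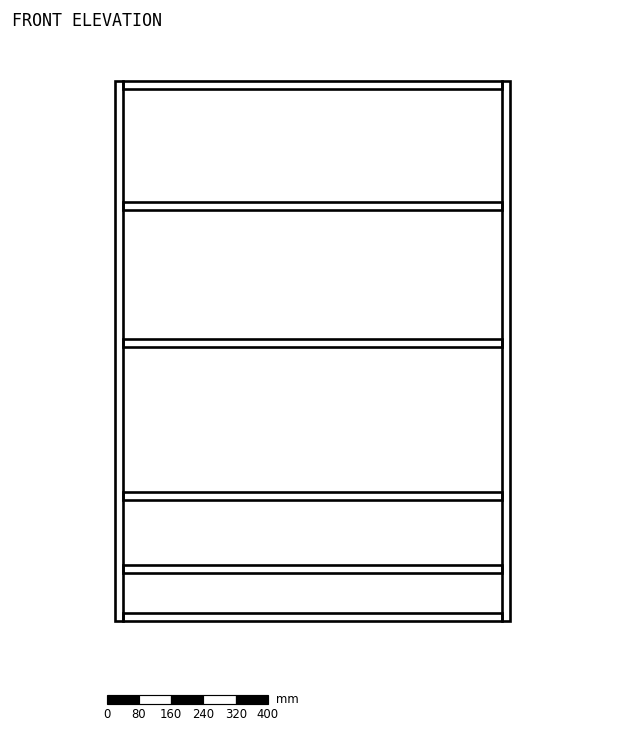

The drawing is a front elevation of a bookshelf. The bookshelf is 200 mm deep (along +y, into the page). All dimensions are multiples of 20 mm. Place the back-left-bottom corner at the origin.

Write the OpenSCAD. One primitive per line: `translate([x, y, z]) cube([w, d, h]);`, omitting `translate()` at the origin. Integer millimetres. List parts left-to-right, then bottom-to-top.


cube([20, 200, 1340]);
translate([20, 0, 0]) cube([940, 200, 20]);
translate([20, 0, 120]) cube([940, 200, 20]);
translate([20, 0, 300]) cube([940, 200, 20]);
translate([20, 0, 680]) cube([940, 200, 20]);
translate([20, 0, 1020]) cube([940, 200, 20]);
translate([20, 0, 1320]) cube([940, 200, 20]);
translate([960, 0, 0]) cube([20, 200, 1340]);


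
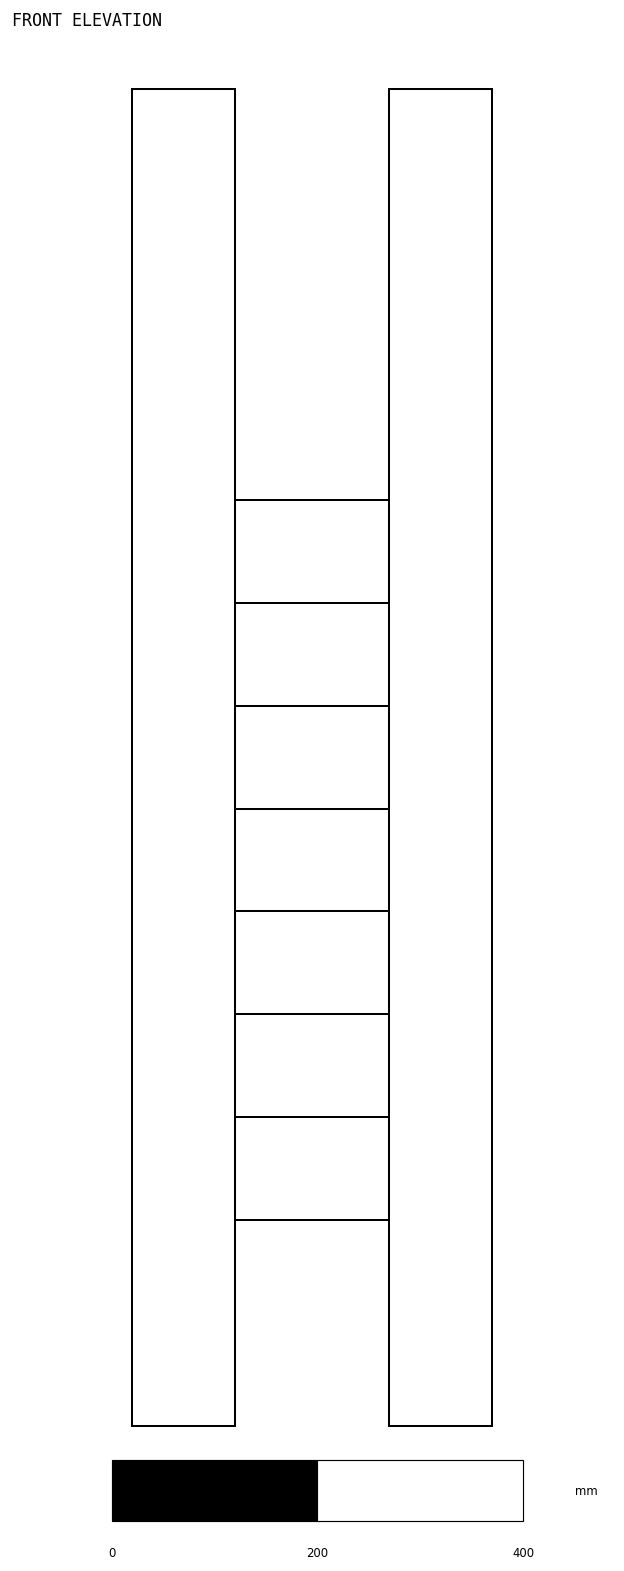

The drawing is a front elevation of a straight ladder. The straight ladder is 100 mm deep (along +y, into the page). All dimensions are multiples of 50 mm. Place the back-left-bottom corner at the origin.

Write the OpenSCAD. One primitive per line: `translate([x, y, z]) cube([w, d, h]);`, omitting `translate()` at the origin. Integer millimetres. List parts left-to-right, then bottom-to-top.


cube([100, 100, 1300]);
translate([100, 0, 200]) cube([150, 100, 100]);
translate([100, 0, 400]) cube([150, 100, 100]);
translate([100, 0, 600]) cube([150, 100, 100]);
translate([100, 0, 800]) cube([150, 100, 100]);
translate([250, 0, 0]) cube([100, 100, 1300]);


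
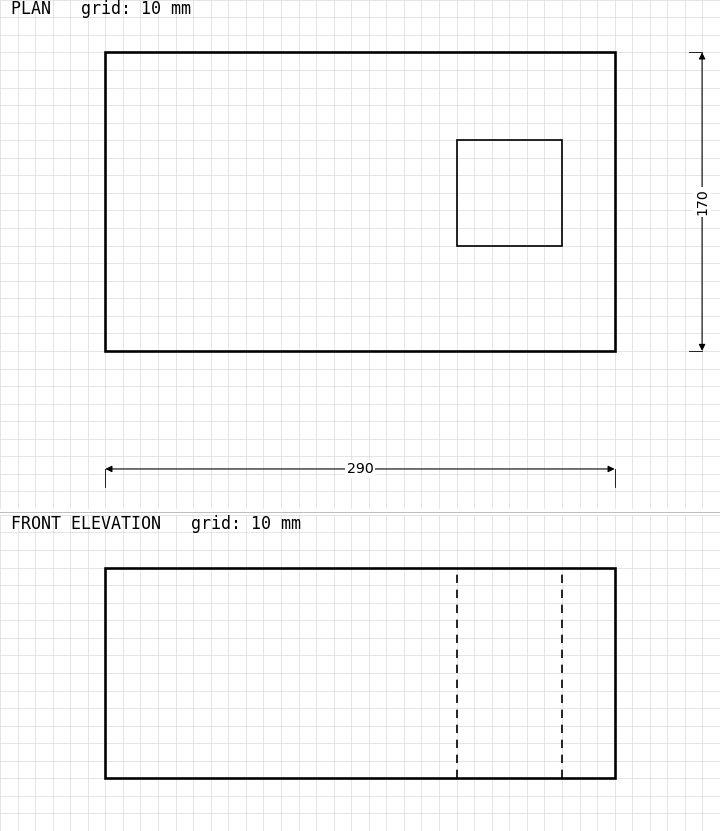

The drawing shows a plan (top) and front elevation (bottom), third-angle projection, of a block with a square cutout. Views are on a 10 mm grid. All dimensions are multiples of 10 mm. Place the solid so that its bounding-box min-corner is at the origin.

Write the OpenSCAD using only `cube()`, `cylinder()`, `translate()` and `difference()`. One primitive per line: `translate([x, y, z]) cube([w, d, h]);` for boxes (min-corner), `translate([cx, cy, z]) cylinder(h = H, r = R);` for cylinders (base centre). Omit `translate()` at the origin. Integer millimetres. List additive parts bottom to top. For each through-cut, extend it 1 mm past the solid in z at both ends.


difference() {
  cube([290, 170, 120]);
  translate([200, 60, -1]) cube([60, 60, 122]);
}
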